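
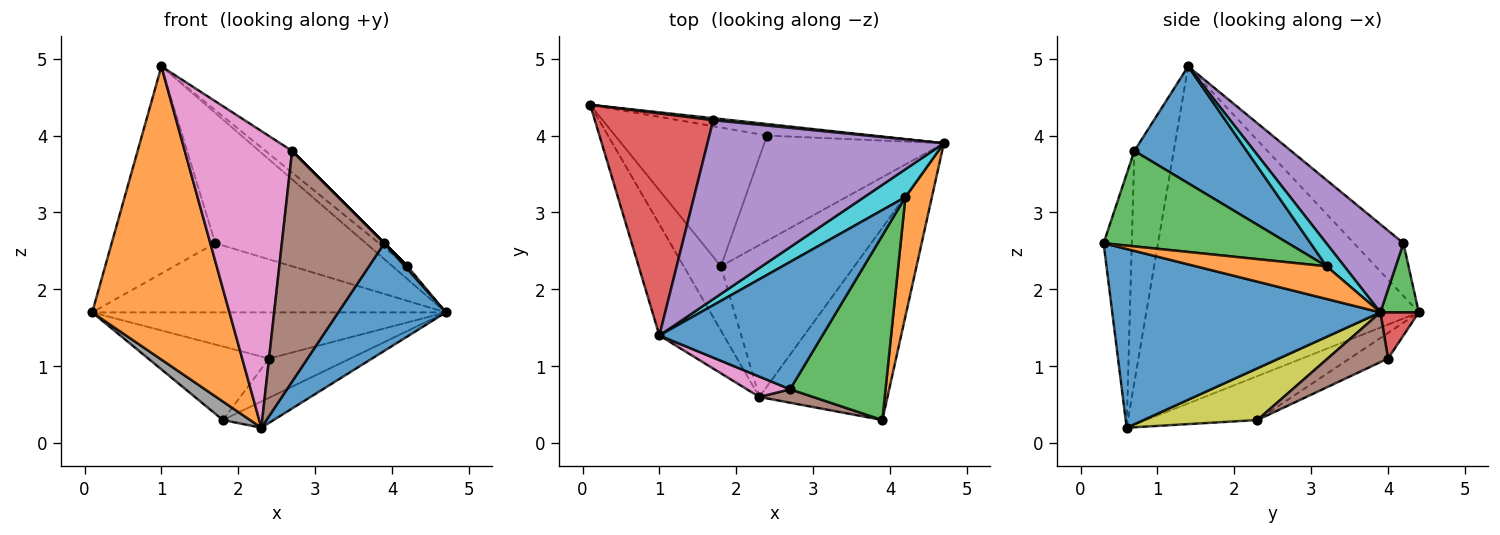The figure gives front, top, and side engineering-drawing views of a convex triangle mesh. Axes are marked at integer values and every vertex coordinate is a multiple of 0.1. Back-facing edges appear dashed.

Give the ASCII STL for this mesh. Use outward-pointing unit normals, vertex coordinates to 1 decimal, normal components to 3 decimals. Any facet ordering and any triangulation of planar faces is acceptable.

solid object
 facet normal 0.773 -0.310 -0.554
  outer loop
   vertex 2.3 0.6 0.2
   vertex 4.7 3.9 1.7
   vertex 3.9 0.3 2.6
  endloop
 endfacet
 facet normal -0.880 -0.443 -0.168
  outer loop
   vertex 2.3 0.6 0.2
   vertex 1.0 1.4 4.9
   vertex 0.1 4.4 1.7
  endloop
 endfacet
 facet normal 0.108 0.994 0.029
  outer loop
   vertex 1.7 4.2 2.6
   vertex 4.7 3.9 1.7
   vertex 0.1 4.4 1.7
  endloop
 endfacet
 facet normal -0.310 0.649 0.695
  outer loop
   vertex 1.7 4.2 2.6
   vertex 0.1 4.4 1.7
   vertex 1.0 1.4 4.9
  endloop
 endfacet
 facet normal 0.289 0.564 0.774
  outer loop
   vertex 1.7 4.2 2.6
   vertex 1.0 1.4 4.9
   vertex 4.7 3.9 1.7
  endloop
 endfacet
 facet normal -0.265 -0.963 0.056
  outer loop
   vertex 2.7 0.7 3.8
   vertex 2.3 0.6 0.2
   vertex 3.9 0.3 2.6
  endloop
 endfacet
 facet normal -0.344 -0.937 0.064
  outer loop
   vertex 2.7 0.7 3.8
   vertex 1.0 1.4 4.9
   vertex 2.3 0.6 0.2
  endloop
 endfacet
 facet normal -0.750 -0.183 -0.636
  outer loop
   vertex 1.8 2.3 0.3
   vertex 2.3 0.6 0.2
   vertex 0.1 4.4 1.7
  endloop
 endfacet
 facet normal 0.357 0.159 -0.921
  outer loop
   vertex 1.8 2.3 0.3
   vertex 4.7 3.9 1.7
   vertex 2.3 0.6 0.2
  endloop
 endfacet
 facet normal 0.448 0.375 0.811
  outer loop
   vertex 4.2 3.2 2.3
   vertex 4.7 3.9 1.7
   vertex 1.0 1.4 4.9
  endloop
 endfacet
 facet normal 0.577 0.137 0.805
  outer loop
   vertex 4.2 3.2 2.3
   vertex 1.0 1.4 4.9
   vertex 2.7 0.7 3.8
  endloop
 endfacet
 facet normal 0.777 -0.015 0.630
  outer loop
   vertex 4.2 3.2 2.3
   vertex 3.9 0.3 2.6
   vertex 4.7 3.9 1.7
  endloop
 endfacet
 facet normal 0.707 0.000 0.707
  outer loop
   vertex 4.2 3.2 2.3
   vertex 2.7 0.7 3.8
   vertex 3.9 0.3 2.6
  endloop
 endfacet
 facet normal 0.105 0.965 -0.241
  outer loop
   vertex 2.4 4.0 1.1
   vertex 0.1 4.4 1.7
   vertex 4.7 3.9 1.7
  endloop
 endfacet
 facet normal -0.147 0.463 -0.874
  outer loop
   vertex 2.4 4.0 1.1
   vertex 1.8 2.3 0.3
   vertex 0.1 4.4 1.7
  endloop
 endfacet
 facet normal 0.251 0.338 -0.907
  outer loop
   vertex 2.4 4.0 1.1
   vertex 4.7 3.9 1.7
   vertex 1.8 2.3 0.3
  endloop
 endfacet
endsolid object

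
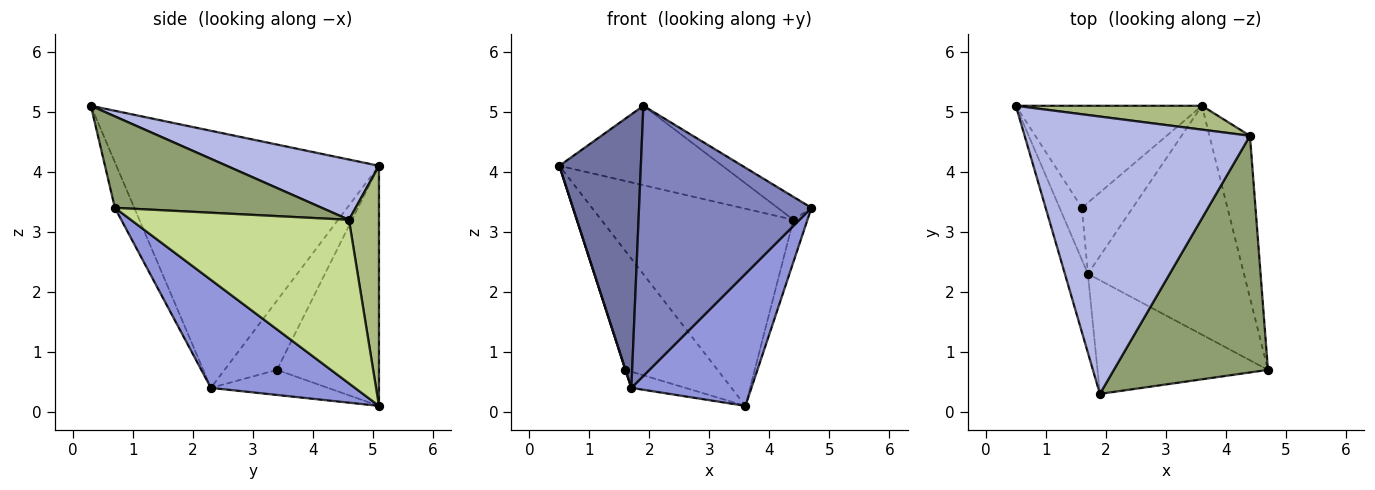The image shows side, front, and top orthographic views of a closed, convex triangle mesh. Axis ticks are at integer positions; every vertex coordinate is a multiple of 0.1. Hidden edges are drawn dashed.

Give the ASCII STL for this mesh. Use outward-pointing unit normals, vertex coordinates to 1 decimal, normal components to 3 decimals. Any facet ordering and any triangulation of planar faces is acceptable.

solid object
 facet normal -0.952 -0.295 -0.085
  outer loop
   vertex 1.7 2.3 0.4
   vertex 1.9 0.3 5.1
   vertex 0.5 5.1 4.1
  endloop
 endfacet
 facet normal -0.103 -0.917 -0.386
  outer loop
   vertex 1.7 2.3 0.4
   vertex 4.7 0.7 3.4
   vertex 1.9 0.3 5.1
  endloop
 endfacet
 facet normal 0.514 -0.429 -0.743
  outer loop
   vertex 1.7 2.3 0.4
   vertex 3.6 5.1 0.1
   vertex 4.7 0.7 3.4
  endloop
 endfacet
 facet normal 0.249 0.267 0.931
  outer loop
   vertex 4.4 4.6 3.2
   vertex 0.5 5.1 4.1
   vertex 1.9 0.3 5.1
  endloop
 endfacet
 facet normal 0.508 0.083 0.857
  outer loop
   vertex 4.4 4.6 3.2
   vertex 1.9 0.3 5.1
   vertex 4.7 0.7 3.4
  endloop
 endfacet
 facet normal 0.153 0.981 0.119
  outer loop
   vertex 4.4 4.6 3.2
   vertex 3.6 5.1 0.1
   vertex 0.5 5.1 4.1
  endloop
 endfacet
 facet normal 0.969 0.062 -0.240
  outer loop
   vertex 4.4 4.6 3.2
   vertex 4.7 0.7 3.4
   vertex 3.6 5.1 0.1
  endloop
 endfacet
 facet normal -0.643 0.581 -0.499
  outer loop
   vertex 1.6 3.4 0.7
   vertex 0.5 5.1 4.1
   vertex 3.6 5.1 0.1
  endloop
 endfacet
 facet normal -0.952 -0.003 -0.306
  outer loop
   vertex 1.6 3.4 0.7
   vertex 1.7 2.3 0.4
   vertex 0.5 5.1 4.1
  endloop
 endfacet
 facet normal -0.434 0.200 -0.879
  outer loop
   vertex 1.6 3.4 0.7
   vertex 3.6 5.1 0.1
   vertex 1.7 2.3 0.4
  endloop
 endfacet
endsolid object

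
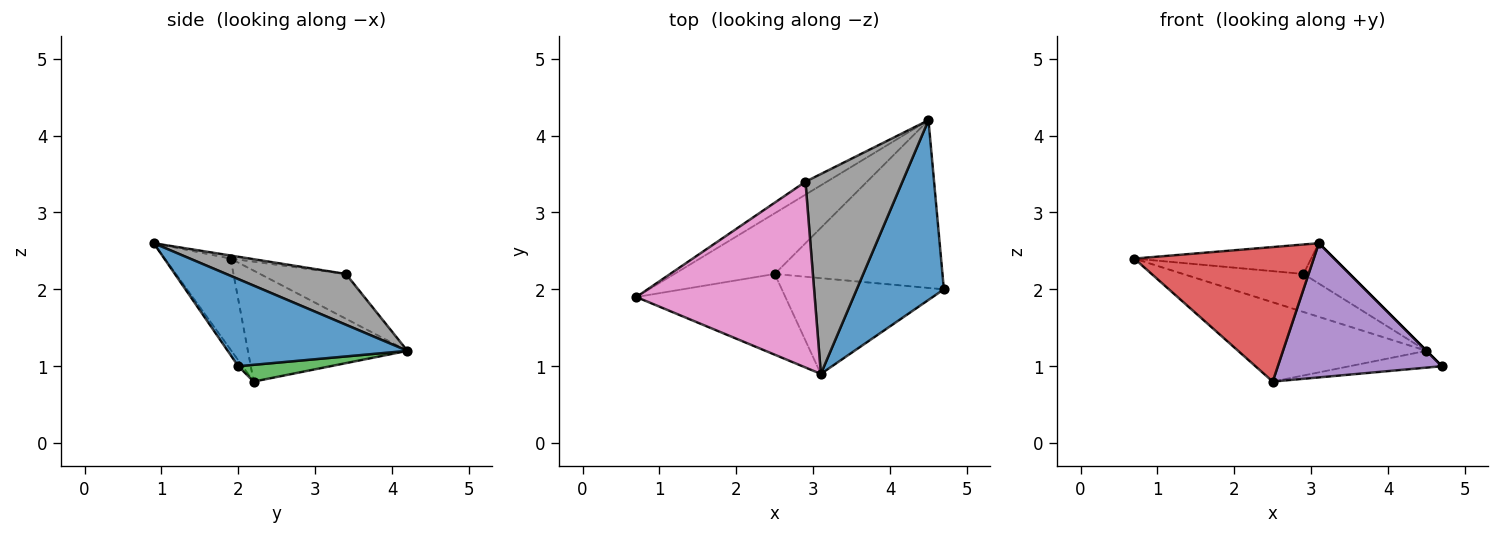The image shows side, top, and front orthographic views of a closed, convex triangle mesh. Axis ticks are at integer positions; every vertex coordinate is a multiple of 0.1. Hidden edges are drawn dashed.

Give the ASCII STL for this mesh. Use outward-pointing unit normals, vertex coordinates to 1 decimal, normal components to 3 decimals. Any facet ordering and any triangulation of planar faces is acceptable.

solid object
 facet normal 0.707 0.000 0.707
  outer loop
   vertex 3.1 0.9 2.6
   vertex 4.7 2.0 1.0
   vertex 4.5 4.2 1.2
  endloop
 endfacet
 facet normal -0.558 0.659 -0.504
  outer loop
   vertex 2.5 2.2 0.8
   vertex 0.7 1.9 2.4
   vertex 4.5 4.2 1.2
  endloop
 endfacet
 facet normal 0.099 0.099 -0.990
  outer loop
   vertex 2.5 2.2 0.8
   vertex 4.5 4.2 1.2
   vertex 4.7 2.0 1.0
  endloop
 endfacet
 facet normal -0.300 -0.818 -0.491
  outer loop
   vertex 2.5 2.2 0.8
   vertex 3.1 0.9 2.6
   vertex 0.7 1.9 2.4
  endloop
 endfacet
 facet normal -0.021 -0.814 -0.581
  outer loop
   vertex 2.5 2.2 0.8
   vertex 4.7 2.0 1.0
   vertex 3.1 0.9 2.6
  endloop
 endfacet
 facet normal -0.559 0.785 -0.267
  outer loop
   vertex 2.9 3.4 2.2
   vertex 4.5 4.2 1.2
   vertex 0.7 1.9 2.4
  endloop
 endfacet
 facet normal -0.017 0.157 0.988
  outer loop
   vertex 2.9 3.4 2.2
   vertex 0.7 1.9 2.4
   vertex 3.1 0.9 2.6
  endloop
 endfacet
 facet normal 0.457 0.176 0.872
  outer loop
   vertex 2.9 3.4 2.2
   vertex 3.1 0.9 2.6
   vertex 4.5 4.2 1.2
  endloop
 endfacet
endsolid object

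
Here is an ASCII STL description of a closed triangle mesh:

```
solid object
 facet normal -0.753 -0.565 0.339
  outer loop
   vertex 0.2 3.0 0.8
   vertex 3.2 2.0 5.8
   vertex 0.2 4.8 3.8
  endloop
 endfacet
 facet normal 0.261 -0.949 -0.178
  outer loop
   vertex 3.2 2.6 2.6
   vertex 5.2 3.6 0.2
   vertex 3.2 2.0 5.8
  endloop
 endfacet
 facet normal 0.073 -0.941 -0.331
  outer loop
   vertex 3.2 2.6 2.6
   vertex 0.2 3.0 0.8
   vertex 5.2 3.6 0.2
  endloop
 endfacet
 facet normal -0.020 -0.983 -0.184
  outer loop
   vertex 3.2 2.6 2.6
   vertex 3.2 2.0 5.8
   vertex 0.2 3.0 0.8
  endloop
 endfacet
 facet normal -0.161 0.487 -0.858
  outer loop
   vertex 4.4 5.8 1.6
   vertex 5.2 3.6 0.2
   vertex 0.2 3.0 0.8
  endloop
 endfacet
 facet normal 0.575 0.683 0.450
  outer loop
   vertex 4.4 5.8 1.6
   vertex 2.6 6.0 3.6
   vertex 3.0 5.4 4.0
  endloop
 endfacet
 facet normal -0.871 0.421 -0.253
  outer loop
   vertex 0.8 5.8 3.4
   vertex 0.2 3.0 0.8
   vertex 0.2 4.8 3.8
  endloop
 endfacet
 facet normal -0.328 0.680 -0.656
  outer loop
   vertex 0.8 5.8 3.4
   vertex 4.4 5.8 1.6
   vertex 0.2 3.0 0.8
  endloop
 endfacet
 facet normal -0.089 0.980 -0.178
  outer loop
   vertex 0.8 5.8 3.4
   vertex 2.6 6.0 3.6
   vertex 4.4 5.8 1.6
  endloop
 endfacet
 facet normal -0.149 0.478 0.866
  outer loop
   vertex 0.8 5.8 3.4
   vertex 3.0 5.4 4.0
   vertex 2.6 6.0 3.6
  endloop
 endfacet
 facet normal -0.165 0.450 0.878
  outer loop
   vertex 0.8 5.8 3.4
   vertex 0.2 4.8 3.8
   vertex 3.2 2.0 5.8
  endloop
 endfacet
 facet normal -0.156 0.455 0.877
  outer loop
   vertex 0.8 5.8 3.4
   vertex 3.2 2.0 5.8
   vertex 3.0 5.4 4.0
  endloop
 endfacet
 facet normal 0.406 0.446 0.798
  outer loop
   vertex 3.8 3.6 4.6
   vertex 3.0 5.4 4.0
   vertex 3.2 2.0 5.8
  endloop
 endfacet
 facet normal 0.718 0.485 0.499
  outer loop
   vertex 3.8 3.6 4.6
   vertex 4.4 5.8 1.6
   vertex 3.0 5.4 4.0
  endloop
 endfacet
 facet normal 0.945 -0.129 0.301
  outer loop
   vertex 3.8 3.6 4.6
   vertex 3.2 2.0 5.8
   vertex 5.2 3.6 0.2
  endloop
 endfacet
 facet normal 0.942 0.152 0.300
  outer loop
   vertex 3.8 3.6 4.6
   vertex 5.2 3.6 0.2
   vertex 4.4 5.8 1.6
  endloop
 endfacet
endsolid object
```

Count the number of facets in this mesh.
16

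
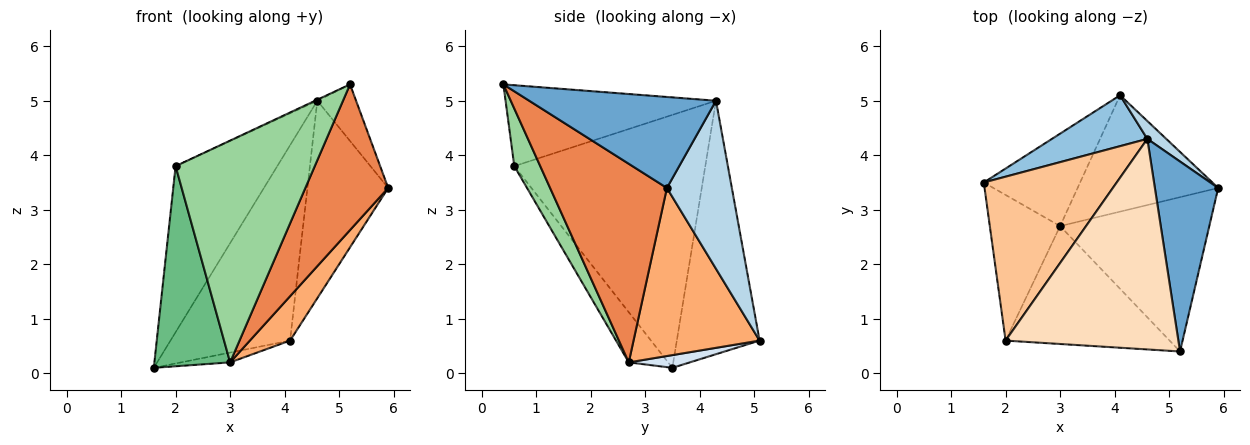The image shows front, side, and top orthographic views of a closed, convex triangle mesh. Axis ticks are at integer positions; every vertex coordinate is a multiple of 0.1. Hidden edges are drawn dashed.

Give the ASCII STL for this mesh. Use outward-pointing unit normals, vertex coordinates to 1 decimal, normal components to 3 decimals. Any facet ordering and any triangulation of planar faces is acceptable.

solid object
 facet normal 0.809 0.168 0.563
  outer loop
   vertex 4.6 4.3 5.0
   vertex 5.2 0.4 5.3
   vertex 5.9 3.4 3.4
  endloop
 endfacet
 facet normal -0.556 0.804 0.209
  outer loop
   vertex 4.6 4.3 5.0
   vertex 4.1 5.1 0.6
   vertex 1.6 3.5 0.1
  endloop
 endfacet
 facet normal 0.625 0.778 0.070
  outer loop
   vertex 4.6 4.3 5.0
   vertex 5.9 3.4 3.4
   vertex 4.1 5.1 0.6
  endloop
 endfacet
 facet normal 0.130 0.105 -0.986
  outer loop
   vertex 3.0 2.7 0.2
   vertex 1.6 3.5 0.1
   vertex 4.1 5.1 0.6
  endloop
 endfacet
 facet normal 0.696 -0.493 -0.522
  outer loop
   vertex 3.0 2.7 0.2
   vertex 5.9 3.4 3.4
   vertex 5.2 0.4 5.3
  endloop
 endfacet
 facet normal 0.745 -0.238 -0.623
  outer loop
   vertex 3.0 2.7 0.2
   vertex 4.1 5.1 0.6
   vertex 5.9 3.4 3.4
  endloop
 endfacet
 facet normal -0.801 0.426 0.421
  outer loop
   vertex 2.0 0.6 3.8
   vertex 4.6 4.3 5.0
   vertex 1.6 3.5 0.1
  endloop
 endfacet
 facet normal -0.424 0.004 0.906
  outer loop
   vertex 2.0 0.6 3.8
   vertex 5.2 0.4 5.3
   vertex 4.6 4.3 5.0
  endloop
 endfacet
 facet normal -0.387 -0.746 -0.542
  outer loop
   vertex 2.0 0.6 3.8
   vertex 1.6 3.5 0.1
   vertex 3.0 2.7 0.2
  endloop
 endfacet
 facet normal 0.163 -0.871 -0.463
  outer loop
   vertex 2.0 0.6 3.8
   vertex 3.0 2.7 0.2
   vertex 5.2 0.4 5.3
  endloop
 endfacet
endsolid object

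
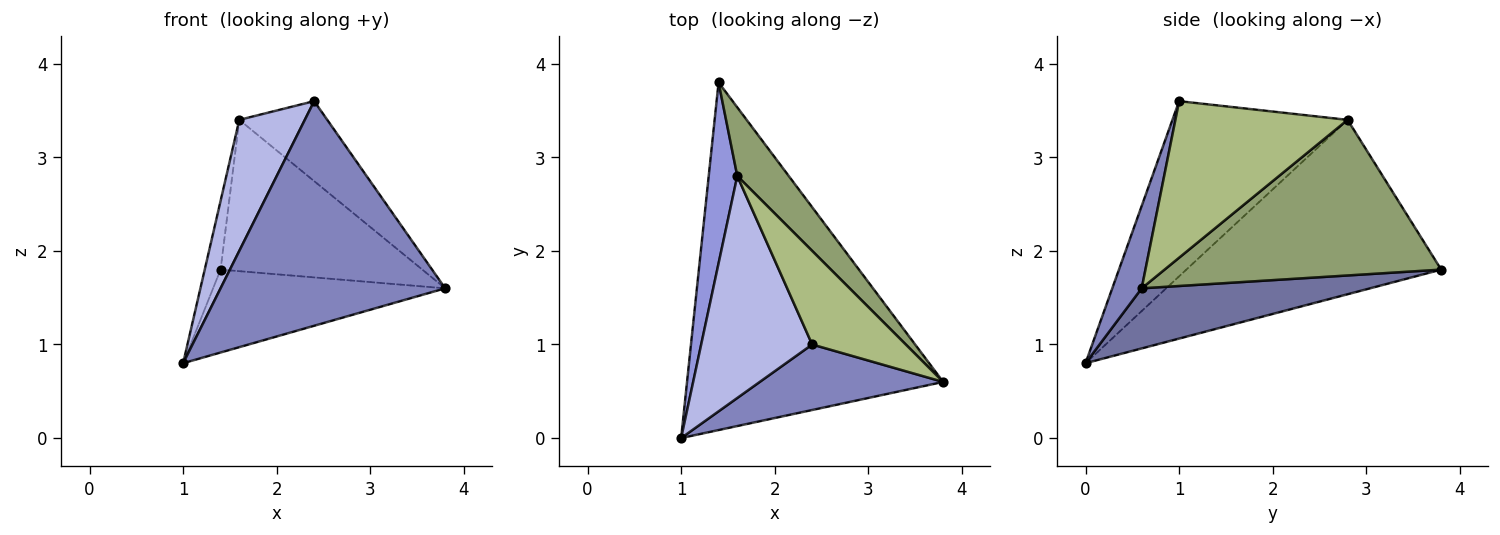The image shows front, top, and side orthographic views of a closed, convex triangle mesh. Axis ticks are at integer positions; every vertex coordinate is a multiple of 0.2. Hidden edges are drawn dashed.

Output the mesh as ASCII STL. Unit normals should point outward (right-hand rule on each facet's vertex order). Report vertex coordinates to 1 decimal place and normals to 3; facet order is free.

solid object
 facet normal 0.222 0.226 -0.948
  outer loop
   vertex 1.4 3.8 1.8
   vertex 3.8 0.6 1.6
   vertex 1.0 0.0 0.8
  endloop
 endfacet
 facet normal 0.125 -0.953 0.278
  outer loop
   vertex 2.4 1.0 3.6
   vertex 1.0 0.0 0.8
   vertex 3.8 0.6 1.6
  endloop
 endfacet
 facet normal -0.985 0.061 0.161
  outer loop
   vertex 1.6 2.8 3.4
   vertex 1.4 3.8 1.8
   vertex 1.0 0.0 0.8
  endloop
 endfacet
 facet normal -0.805 -0.301 0.510
  outer loop
   vertex 1.6 2.8 3.4
   vertex 1.0 0.0 0.8
   vertex 2.4 1.0 3.6
  endloop
 endfacet
 facet normal 0.781 0.569 0.258
  outer loop
   vertex 1.6 2.8 3.4
   vertex 3.8 0.6 1.6
   vertex 1.4 3.8 1.8
  endloop
 endfacet
 facet normal 0.786 0.402 0.470
  outer loop
   vertex 1.6 2.8 3.4
   vertex 2.4 1.0 3.6
   vertex 3.8 0.6 1.6
  endloop
 endfacet
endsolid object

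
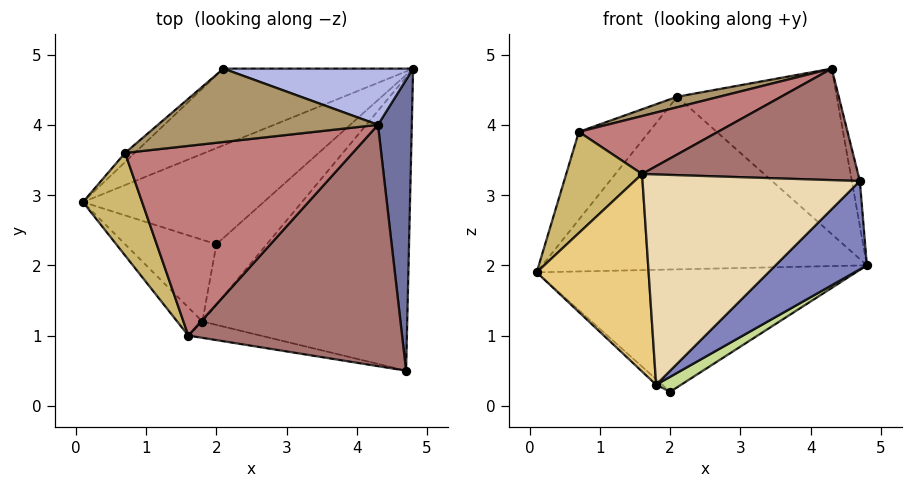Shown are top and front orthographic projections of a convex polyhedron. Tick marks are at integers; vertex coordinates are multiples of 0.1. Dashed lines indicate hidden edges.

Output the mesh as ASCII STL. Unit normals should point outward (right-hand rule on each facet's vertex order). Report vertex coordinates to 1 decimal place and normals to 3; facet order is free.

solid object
 facet normal 0.983 0.028 0.184
  outer loop
   vertex 4.3 4.0 4.8
   vertex 4.7 0.5 3.2
   vertex 4.8 4.8 2.0
  endloop
 endfacet
 facet normal 0.664 -0.215 -0.716
  outer loop
   vertex 1.8 1.2 0.3
   vertex 4.8 4.8 2.0
   vertex 4.7 0.5 3.2
  endloop
 endfacet
 facet normal -0.339 0.860 -0.382
  outer loop
   vertex 2.1 4.8 4.4
   vertex 4.8 4.8 2.0
   vertex 0.1 2.9 1.9
  endloop
 endfacet
 facet normal 0.275 0.910 0.309
  outer loop
   vertex 2.1 4.8 4.4
   vertex 4.3 4.0 4.8
   vertex 4.8 4.8 2.0
  endloop
 endfacet
 facet normal -0.291 0.752 -0.591
  outer loop
   vertex 2.0 2.3 0.2
   vertex 0.1 2.9 1.9
   vertex 4.8 4.8 2.0
  endloop
 endfacet
 facet normal -0.657 0.051 -0.752
  outer loop
   vertex 2.0 2.3 0.2
   vertex 1.8 1.2 0.3
   vertex 0.1 2.9 1.9
  endloop
 endfacet
 facet normal 0.643 -0.184 -0.744
  outer loop
   vertex 2.0 2.3 0.2
   vertex 4.8 4.8 2.0
   vertex 1.8 1.2 0.3
  endloop
 endfacet
 facet normal -0.632 0.771 -0.080
  outer loop
   vertex 0.7 3.6 3.9
   vertex 2.1 4.8 4.4
   vertex 0.1 2.9 1.9
  endloop
 endfacet
 facet normal -0.226 -0.138 0.964
  outer loop
   vertex 0.7 3.6 3.9
   vertex 4.3 4.0 4.8
   vertex 2.1 4.8 4.4
  endloop
 endfacet
 facet normal -0.841 -0.380 0.385
  outer loop
   vertex 1.6 1.0 3.3
   vertex 0.7 3.6 3.9
   vertex 0.1 2.9 1.9
  endloop
 endfacet
 facet normal -0.747 -0.659 -0.094
  outer loop
   vertex 1.6 1.0 3.3
   vertex 0.1 2.9 1.9
   vertex 1.8 1.2 0.3
  endloop
 endfacet
 facet normal -0.161 -0.984 -0.076
  outer loop
   vertex 1.6 1.0 3.3
   vertex 1.8 1.2 0.3
   vertex 4.7 0.5 3.2
  endloop
 endfacet
 facet normal -0.038 -0.419 0.907
  outer loop
   vertex 1.6 1.0 3.3
   vertex 4.7 0.5 3.2
   vertex 4.3 4.0 4.8
  endloop
 endfacet
 facet normal -0.202 -0.286 0.937
  outer loop
   vertex 1.6 1.0 3.3
   vertex 4.3 4.0 4.8
   vertex 0.7 3.6 3.9
  endloop
 endfacet
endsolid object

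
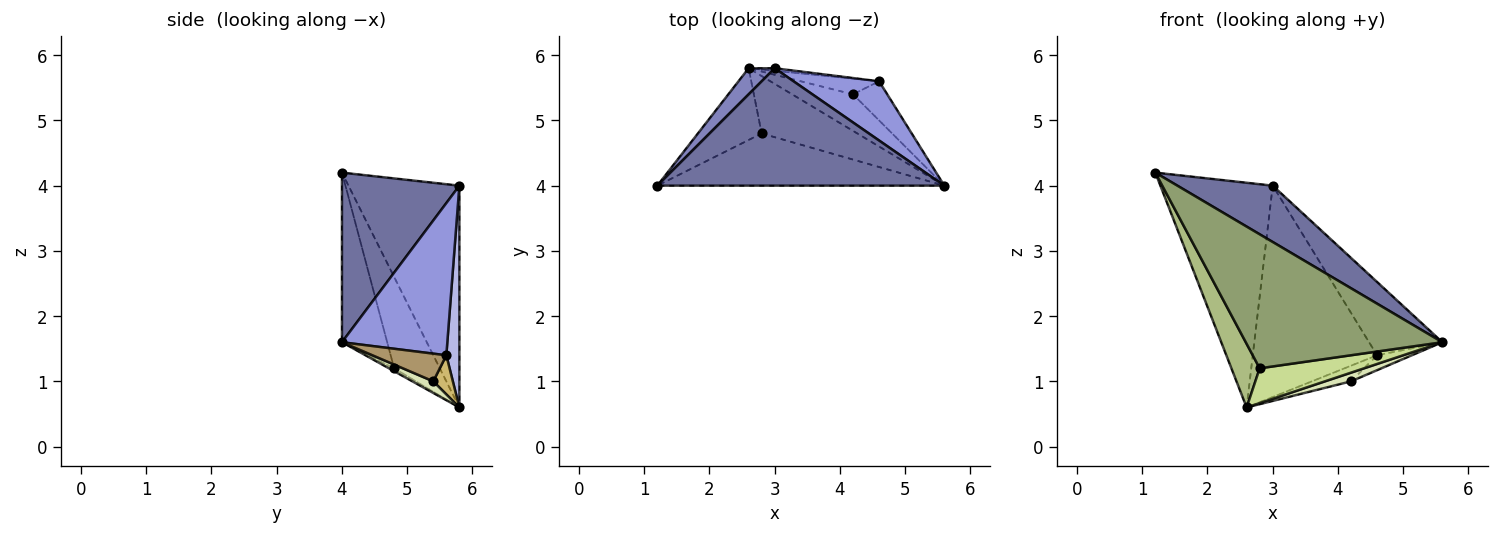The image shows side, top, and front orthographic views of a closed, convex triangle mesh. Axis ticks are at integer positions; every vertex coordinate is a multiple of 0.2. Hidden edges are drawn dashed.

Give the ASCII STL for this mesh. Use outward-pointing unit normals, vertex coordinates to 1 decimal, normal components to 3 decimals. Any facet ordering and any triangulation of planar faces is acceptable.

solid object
 facet normal 0.470 -0.382 0.796
  outer loop
   vertex 3.0 5.8 4.0
   vertex 1.2 4.0 4.2
   vertex 5.6 4.0 1.6
  endloop
 endfacet
 facet normal -0.700 0.709 0.082
  outer loop
   vertex 3.0 5.8 4.0
   vertex 2.6 5.8 0.6
   vertex 1.2 4.0 4.2
  endloop
 endfacet
 facet normal 0.746 0.518 0.419
  outer loop
   vertex 4.6 5.6 1.4
   vertex 3.0 5.8 4.0
   vertex 5.6 4.0 1.6
  endloop
 endfacet
 facet normal 0.104 0.994 -0.012
  outer loop
   vertex 4.6 5.6 1.4
   vertex 2.6 5.8 0.6
   vertex 3.0 5.8 4.0
  endloop
 endfacet
 facet normal -0.210 -0.911 -0.355
  outer loop
   vertex 2.8 4.8 1.2
   vertex 5.6 4.0 1.6
   vertex 1.2 4.0 4.2
  endloop
 endfacet
 facet normal -0.731 -0.453 -0.511
  outer loop
   vertex 2.8 4.8 1.2
   vertex 1.2 4.0 4.2
   vertex 2.6 5.8 0.6
  endloop
 endfacet
 facet normal -0.026 -0.518 -0.855
  outer loop
   vertex 2.8 4.8 1.2
   vertex 2.6 5.8 0.6
   vertex 5.6 4.0 1.6
  endloop
 endfacet
 facet normal 0.182 -0.228 -0.957
  outer loop
   vertex 4.2 5.4 1.0
   vertex 5.6 4.0 1.6
   vertex 2.6 5.8 0.6
  endloop
 endfacet
 facet normal 0.603 0.284 -0.745
  outer loop
   vertex 4.2 5.4 1.0
   vertex 4.6 5.6 1.4
   vertex 5.6 4.0 1.6
  endloop
 endfacet
 facet normal 0.333 0.667 -0.667
  outer loop
   vertex 4.2 5.4 1.0
   vertex 2.6 5.8 0.6
   vertex 4.6 5.6 1.4
  endloop
 endfacet
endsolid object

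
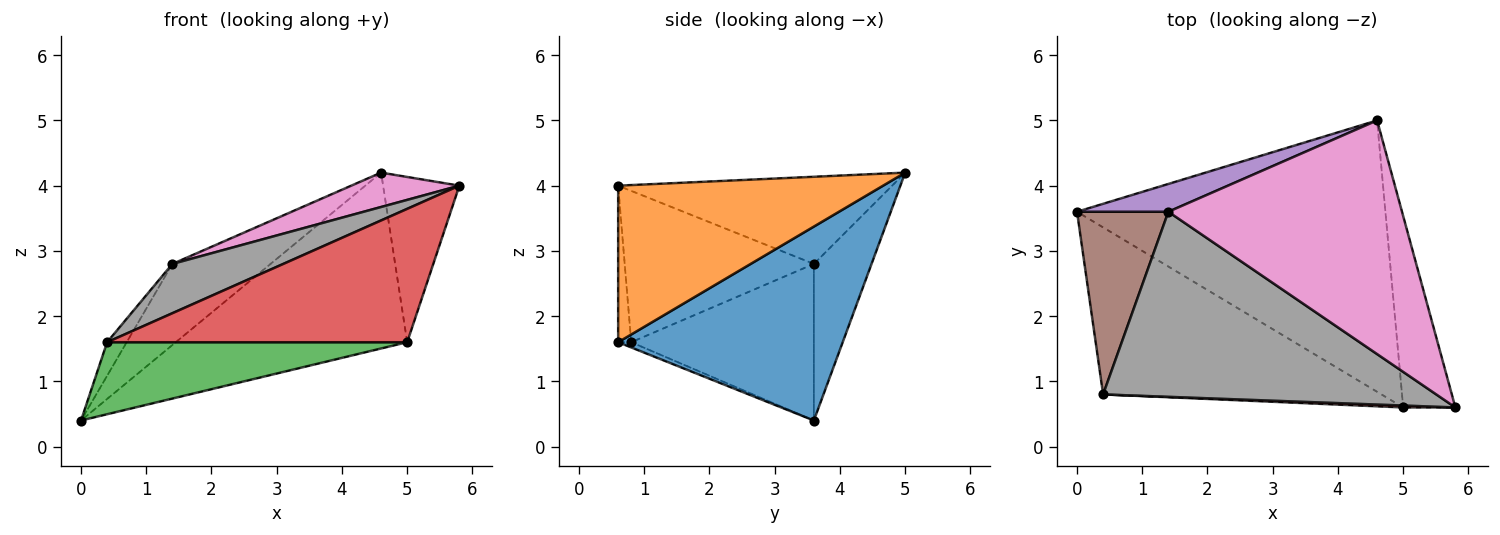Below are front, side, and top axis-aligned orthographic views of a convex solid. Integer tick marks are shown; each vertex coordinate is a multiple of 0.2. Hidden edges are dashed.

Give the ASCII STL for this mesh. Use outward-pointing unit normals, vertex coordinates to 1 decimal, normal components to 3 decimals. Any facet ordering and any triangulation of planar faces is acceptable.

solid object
 facet normal 0.467 0.481 -0.742
  outer loop
   vertex 5.0 0.6 1.6
   vertex 0.0 3.6 0.4
   vertex 4.6 5.0 4.2
  endloop
 endfacet
 facet normal 0.915 0.263 -0.305
  outer loop
   vertex 5.0 0.6 1.6
   vertex 4.6 5.0 4.2
   vertex 5.8 0.6 4.0
  endloop
 endfacet
 facet normal -0.017 -0.396 -0.918
  outer loop
   vertex 5.0 0.6 1.6
   vertex 0.4 0.8 1.6
   vertex 0.0 3.6 0.4
  endloop
 endfacet
 facet normal -0.043 -0.999 0.014
  outer loop
   vertex 5.0 0.6 1.6
   vertex 5.8 0.6 4.0
   vertex 0.4 0.8 1.6
  endloop
 endfacet
 facet normal -0.486 0.827 0.283
  outer loop
   vertex 1.4 3.6 2.8
   vertex 4.6 5.0 4.2
   vertex 0.0 3.6 0.4
  endloop
 endfacet
 facet normal -0.860 0.092 0.502
  outer loop
   vertex 1.4 3.6 2.8
   vertex 0.0 3.6 0.4
   vertex 0.4 0.8 1.6
  endloop
 endfacet
 facet normal -0.346 -0.137 0.928
  outer loop
   vertex 1.4 3.6 2.8
   vertex 5.8 0.6 4.0
   vertex 4.6 5.0 4.2
  endloop
 endfacet
 facet normal -0.402 -0.236 0.885
  outer loop
   vertex 1.4 3.6 2.8
   vertex 0.4 0.8 1.6
   vertex 5.8 0.6 4.0
  endloop
 endfacet
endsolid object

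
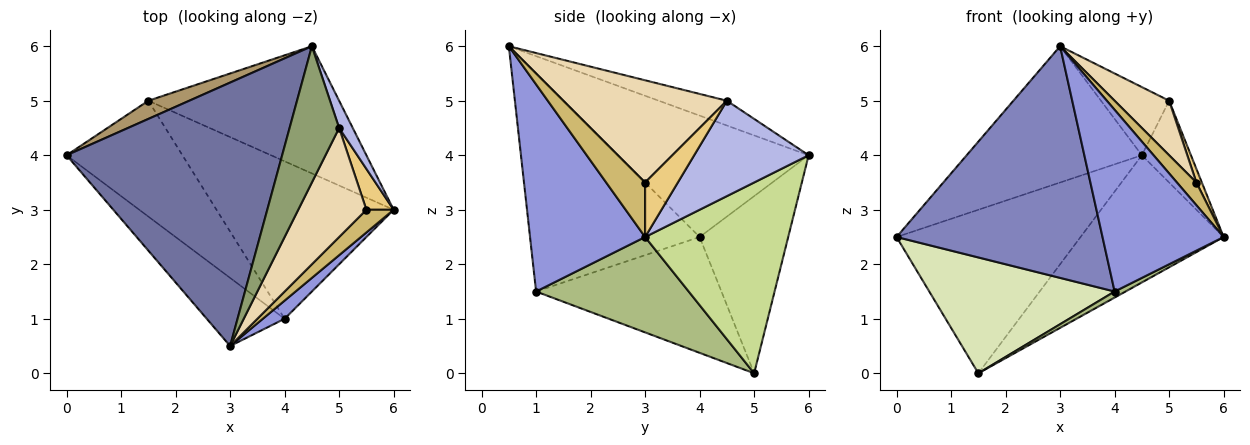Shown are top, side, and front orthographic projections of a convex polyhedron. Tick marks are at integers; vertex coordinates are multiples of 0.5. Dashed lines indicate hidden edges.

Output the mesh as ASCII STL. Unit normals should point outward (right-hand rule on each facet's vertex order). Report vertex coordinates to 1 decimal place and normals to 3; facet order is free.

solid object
 facet normal -0.447 0.411 0.794
  outer loop
   vertex 4.5 6.0 4.0
   vertex 0.0 4.0 2.5
   vertex 3.0 0.5 6.0
  endloop
 endfacet
 facet normal -0.620 -0.753 -0.221
  outer loop
   vertex 4.0 1.0 1.5
   vertex 3.0 0.5 6.0
   vertex 0.0 4.0 2.5
  endloop
 endfacet
 facet normal 0.687 -0.723 0.072
  outer loop
   vertex 4.0 1.0 1.5
   vertex 6.0 3.0 2.5
   vertex 3.0 0.5 6.0
  endloop
 endfacet
 facet normal 0.911 0.391 0.130
  outer loop
   vertex 5.0 4.5 5.0
   vertex 6.0 3.0 2.5
   vertex 4.5 6.0 4.0
  endloop
 endfacet
 facet normal -0.408 0.408 0.816
  outer loop
   vertex 5.0 4.5 5.0
   vertex 4.5 6.0 4.0
   vertex 3.0 0.5 6.0
  endloop
 endfacet
 facet normal 0.474 -0.034 -0.880
  outer loop
   vertex 1.5 5.0 0.0
   vertex 6.0 3.0 2.5
   vertex 4.0 1.0 1.5
  endloop
 endfacet
 facet normal 0.577 0.577 -0.577
  outer loop
   vertex 1.5 5.0 0.0
   vertex 4.5 6.0 4.0
   vertex 6.0 3.0 2.5
  endloop
 endfacet
 facet normal -0.577 -0.577 -0.577
  outer loop
   vertex 1.5 5.0 0.0
   vertex 4.0 1.0 1.5
   vertex 0.0 4.0 2.5
  endloop
 endfacet
 facet normal -0.432 0.897 0.100
  outer loop
   vertex 1.5 5.0 0.0
   vertex 0.0 4.0 2.5
   vertex 4.5 6.0 4.0
  endloop
 endfacet
 facet normal 0.816 -0.408 0.408
  outer loop
   vertex 5.5 3.0 3.5
   vertex 3.0 0.5 6.0
   vertex 6.0 3.0 2.5
  endloop
 endfacet
 facet normal 0.885 -0.147 0.442
  outer loop
   vertex 5.5 3.0 3.5
   vertex 6.0 3.0 2.5
   vertex 5.0 4.5 5.0
  endloop
 endfacet
 facet normal 0.802 -0.267 0.535
  outer loop
   vertex 5.5 3.0 3.5
   vertex 5.0 4.5 5.0
   vertex 3.0 0.5 6.0
  endloop
 endfacet
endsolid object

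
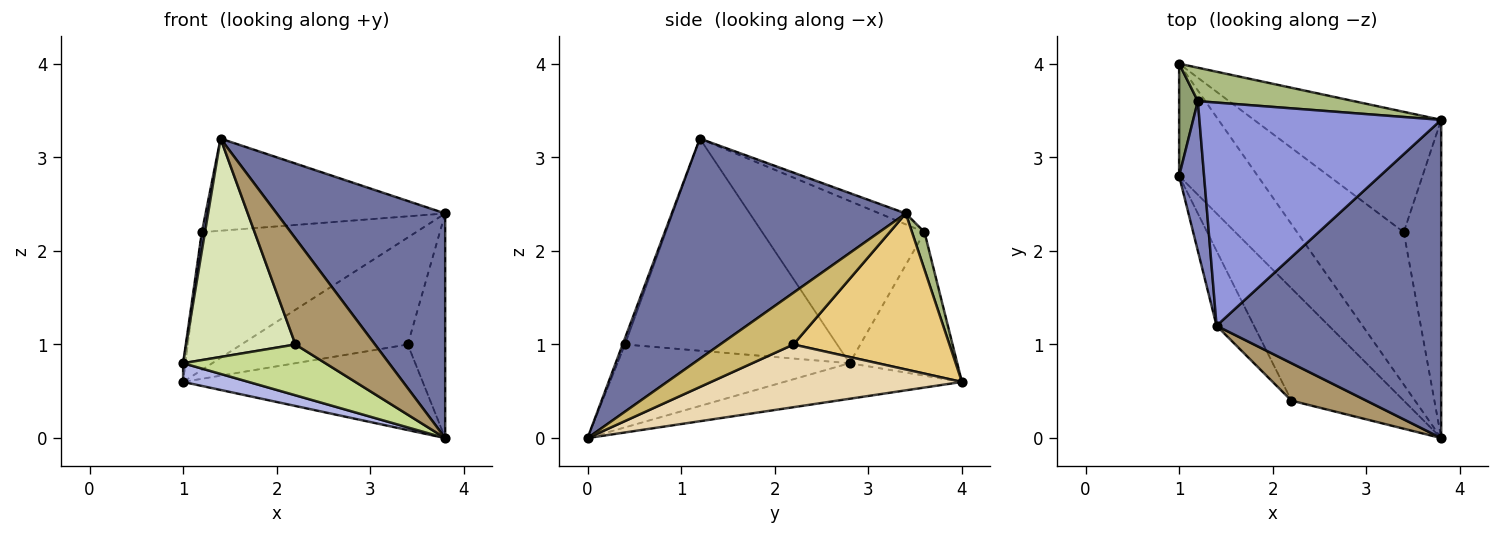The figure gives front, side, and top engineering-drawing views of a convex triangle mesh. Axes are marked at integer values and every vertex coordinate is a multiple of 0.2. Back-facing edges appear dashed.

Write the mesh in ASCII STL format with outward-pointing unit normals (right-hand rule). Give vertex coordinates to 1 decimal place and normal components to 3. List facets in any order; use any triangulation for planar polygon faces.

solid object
 facet normal 0.625 -0.450 0.638
  outer loop
   vertex 1.4 1.2 3.2
   vertex 3.8 0.0 0.0
   vertex 3.8 3.4 2.4
  endloop
 endfacet
 facet normal -0.988 -0.019 0.152
  outer loop
   vertex 1.2 3.6 2.2
   vertex 1.0 2.8 0.8
   vertex 1.4 1.2 3.2
  endloop
 endfacet
 facet normal -0.042 0.381 0.924
  outer loop
   vertex 1.2 3.6 2.2
   vertex 1.4 1.2 3.2
   vertex 3.8 3.4 2.4
  endloop
 endfacet
 facet normal -0.407 -0.150 -0.901
  outer loop
   vertex 1.0 4.0 0.6
   vertex 3.8 0.0 0.0
   vertex 1.0 2.8 0.8
  endloop
 endfacet
 facet normal -0.991 0.022 0.129
  outer loop
   vertex 1.0 4.0 0.6
   vertex 1.0 2.8 0.8
   vertex 1.2 3.6 2.2
  endloop
 endfacet
 facet normal 0.057 0.970 0.235
  outer loop
   vertex 1.0 4.0 0.6
   vertex 1.2 3.6 2.2
   vertex 3.8 3.4 2.4
  endloop
 endfacet
 facet normal -0.558 -0.342 -0.756
  outer loop
   vertex 2.2 0.4 1.0
   vertex 1.0 2.8 0.8
   vertex 3.8 0.0 0.0
  endloop
 endfacet
 facet normal -0.878 -0.452 -0.155
  outer loop
   vertex 2.2 0.4 1.0
   vertex 1.4 1.2 3.2
   vertex 1.0 2.8 0.8
  endloop
 endfacet
 facet normal -0.028 -0.943 0.333
  outer loop
   vertex 2.2 0.4 1.0
   vertex 3.8 0.0 0.0
   vertex 1.4 1.2 3.2
  endloop
 endfacet
 facet normal 0.749 0.382 -0.542
  outer loop
   vertex 3.4 2.2 1.0
   vertex 3.8 3.4 2.4
   vertex 3.8 0.0 0.0
  endloop
 endfacet
 facet normal 0.529 0.564 -0.634
  outer loop
   vertex 3.4 2.2 1.0
   vertex 1.0 4.0 0.6
   vertex 3.8 3.4 2.4
  endloop
 endfacet
 facet normal 0.456 0.436 -0.776
  outer loop
   vertex 3.4 2.2 1.0
   vertex 3.8 0.0 0.0
   vertex 1.0 4.0 0.6
  endloop
 endfacet
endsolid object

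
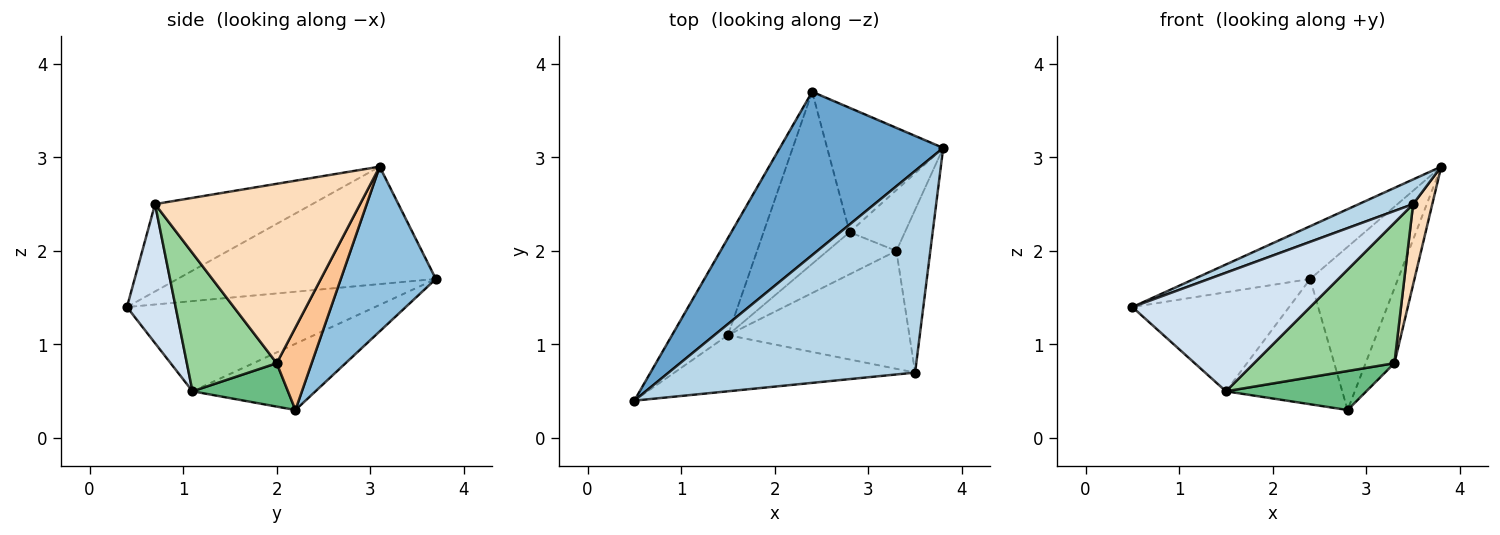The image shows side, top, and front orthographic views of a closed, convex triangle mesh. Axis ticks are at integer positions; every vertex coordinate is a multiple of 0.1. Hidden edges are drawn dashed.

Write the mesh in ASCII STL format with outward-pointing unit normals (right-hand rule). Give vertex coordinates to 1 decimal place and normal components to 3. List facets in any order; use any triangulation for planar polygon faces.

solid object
 facet normal -0.565 0.254 0.785
  outer loop
   vertex 2.4 3.7 1.7
   vertex 0.5 0.4 1.4
   vertex 3.8 3.1 2.9
  endloop
 endfacet
 facet normal 0.652 0.603 -0.460
  outer loop
   vertex 2.8 2.2 0.3
   vertex 2.4 3.7 1.7
   vertex 3.8 3.1 2.9
  endloop
 endfacet
 facet normal -0.332 -0.115 0.936
  outer loop
   vertex 3.5 0.7 2.5
   vertex 3.8 3.1 2.9
   vertex 0.5 0.4 1.4
  endloop
 endfacet
 facet normal 0.240 -0.877 -0.416
  outer loop
   vertex 1.5 1.1 0.5
   vertex 3.5 0.7 2.5
   vertex 0.5 0.4 1.4
  endloop
 endfacet
 facet normal -0.749 0.473 -0.464
  outer loop
   vertex 1.5 1.1 0.5
   vertex 0.5 0.4 1.4
   vertex 2.4 3.7 1.7
  endloop
 endfacet
 facet normal -0.528 0.500 -0.686
  outer loop
   vertex 1.5 1.1 0.5
   vertex 2.4 3.7 1.7
   vertex 2.8 2.2 0.3
  endloop
 endfacet
 facet normal 0.685 0.565 -0.459
  outer loop
   vertex 3.3 2.0 0.8
   vertex 2.8 2.2 0.3
   vertex 3.8 3.1 2.9
  endloop
 endfacet
 facet normal 0.978 -0.091 -0.185
  outer loop
   vertex 3.3 2.0 0.8
   vertex 3.8 3.1 2.9
   vertex 3.5 0.7 2.5
  endloop
 endfacet
 facet normal 0.419 -0.617 -0.666
  outer loop
   vertex 3.3 2.0 0.8
   vertex 1.5 1.1 0.5
   vertex 2.8 2.2 0.3
  endloop
 endfacet
 facet normal 0.440 -0.688 -0.578
  outer loop
   vertex 3.3 2.0 0.8
   vertex 3.5 0.7 2.5
   vertex 1.5 1.1 0.5
  endloop
 endfacet
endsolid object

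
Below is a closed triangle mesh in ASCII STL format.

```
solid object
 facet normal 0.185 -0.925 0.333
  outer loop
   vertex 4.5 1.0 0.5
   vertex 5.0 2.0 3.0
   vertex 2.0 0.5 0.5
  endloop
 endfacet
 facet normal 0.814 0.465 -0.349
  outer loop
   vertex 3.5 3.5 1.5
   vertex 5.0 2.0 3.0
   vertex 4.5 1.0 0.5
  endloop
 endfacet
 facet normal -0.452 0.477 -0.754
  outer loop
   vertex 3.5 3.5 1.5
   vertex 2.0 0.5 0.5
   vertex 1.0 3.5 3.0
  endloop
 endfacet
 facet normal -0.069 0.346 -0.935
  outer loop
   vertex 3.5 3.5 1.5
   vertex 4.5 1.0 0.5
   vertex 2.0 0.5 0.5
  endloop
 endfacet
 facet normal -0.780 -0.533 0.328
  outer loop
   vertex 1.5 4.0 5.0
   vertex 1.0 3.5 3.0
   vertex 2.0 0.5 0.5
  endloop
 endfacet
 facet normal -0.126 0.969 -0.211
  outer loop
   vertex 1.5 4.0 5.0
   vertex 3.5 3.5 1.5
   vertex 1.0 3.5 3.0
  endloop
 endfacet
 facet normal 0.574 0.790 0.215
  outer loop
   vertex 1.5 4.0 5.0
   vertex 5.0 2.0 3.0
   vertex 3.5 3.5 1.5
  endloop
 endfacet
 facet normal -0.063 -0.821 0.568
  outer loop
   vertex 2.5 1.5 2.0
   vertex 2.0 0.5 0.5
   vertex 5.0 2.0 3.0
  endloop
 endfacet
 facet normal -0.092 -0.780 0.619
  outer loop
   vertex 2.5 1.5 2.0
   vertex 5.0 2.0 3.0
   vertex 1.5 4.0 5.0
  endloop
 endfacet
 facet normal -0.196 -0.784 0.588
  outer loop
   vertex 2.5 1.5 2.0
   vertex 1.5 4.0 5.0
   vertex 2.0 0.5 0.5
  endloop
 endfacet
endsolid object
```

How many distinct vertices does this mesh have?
7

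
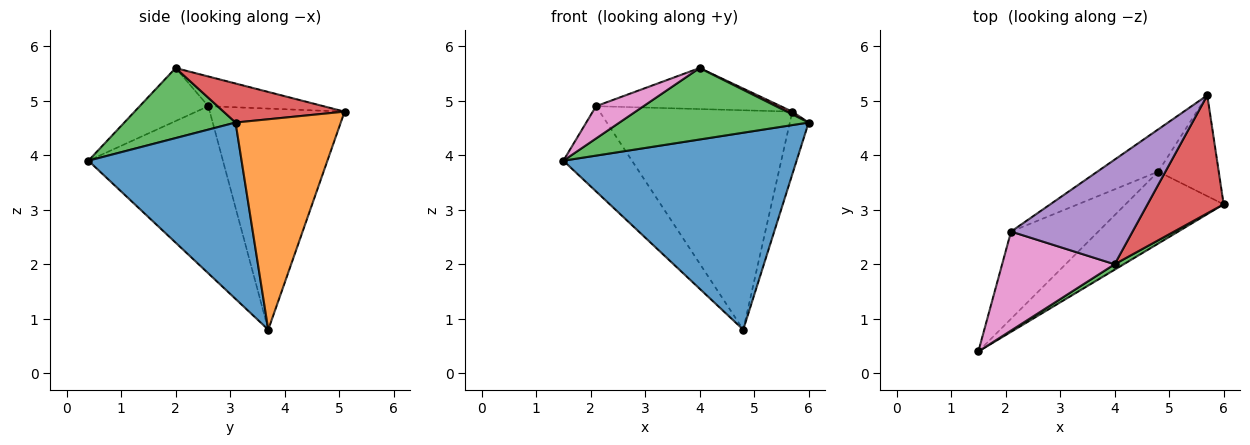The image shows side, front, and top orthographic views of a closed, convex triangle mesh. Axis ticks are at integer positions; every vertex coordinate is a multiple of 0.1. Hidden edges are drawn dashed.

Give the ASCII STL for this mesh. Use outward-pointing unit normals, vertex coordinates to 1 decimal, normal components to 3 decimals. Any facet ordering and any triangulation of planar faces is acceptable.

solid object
 facet normal 0.525 -0.799 -0.292
  outer loop
   vertex 4.8 3.7 0.8
   vertex 6.0 3.1 4.6
   vertex 1.5 0.4 3.9
  endloop
 endfacet
 facet normal 0.947 0.169 -0.272
  outer loop
   vertex 4.8 3.7 0.8
   vertex 5.7 5.1 4.8
   vertex 6.0 3.1 4.6
  endloop
 endfacet
 facet normal 0.506 -0.860 0.066
  outer loop
   vertex 4.0 2.0 5.6
   vertex 1.5 0.4 3.9
   vertex 6.0 3.1 4.6
  endloop
 endfacet
 facet normal 0.456 -0.021 0.890
  outer loop
   vertex 4.0 2.0 5.6
   vertex 6.0 3.1 4.6
   vertex 5.7 5.1 4.8
  endloop
 endfacet
 facet normal -0.222 0.356 0.908
  outer loop
   vertex 2.1 2.6 4.9
   vertex 4.0 2.0 5.6
   vertex 5.7 5.1 4.8
  endloop
 endfacet
 facet normal -0.566 0.809 -0.156
  outer loop
   vertex 2.1 2.6 4.9
   vertex 5.7 5.1 4.8
   vertex 4.8 3.7 0.8
  endloop
 endfacet
 facet normal -0.409 -0.283 0.868
  outer loop
   vertex 2.1 2.6 4.9
   vertex 1.5 0.4 3.9
   vertex 4.0 2.0 5.6
  endloop
 endfacet
 facet normal -0.808 0.412 -0.421
  outer loop
   vertex 2.1 2.6 4.9
   vertex 4.8 3.7 0.8
   vertex 1.5 0.4 3.9
  endloop
 endfacet
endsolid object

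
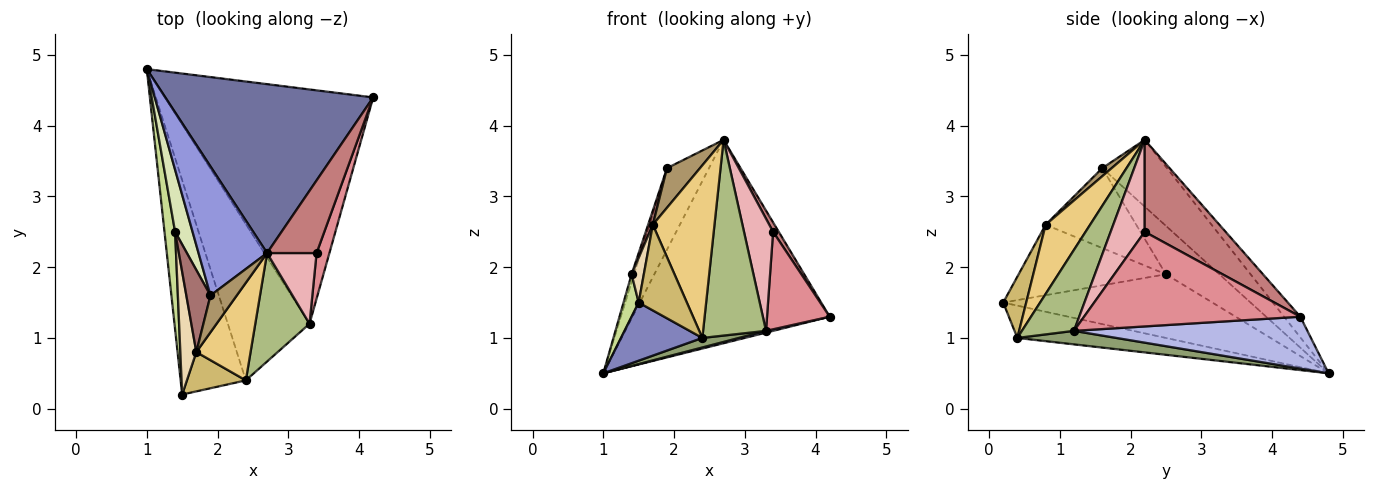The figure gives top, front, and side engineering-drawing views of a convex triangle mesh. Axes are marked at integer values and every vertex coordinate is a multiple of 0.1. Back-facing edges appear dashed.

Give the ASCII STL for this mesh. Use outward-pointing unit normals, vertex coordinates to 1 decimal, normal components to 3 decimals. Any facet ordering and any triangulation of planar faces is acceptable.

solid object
 facet normal -0.063 0.768 0.638
  outer loop
   vertex 2.7 2.2 3.8
   vertex 4.2 4.4 1.3
   vertex 1.0 4.8 0.5
  endloop
 endfacet
 facet normal -0.431 -0.236 -0.871
  outer loop
   vertex 2.4 0.4 1.0
   vertex 1.5 0.2 1.5
   vertex 1.0 4.8 0.5
  endloop
 endfacet
 facet normal -0.636 0.413 0.652
  outer loop
   vertex 1.9 1.6 3.4
   vertex 2.7 2.2 3.8
   vertex 1.0 4.8 0.5
  endloop
 endfacet
 facet normal 0.242 -0.007 -0.970
  outer loop
   vertex 3.3 1.2 1.1
   vertex 1.0 4.8 0.5
   vertex 4.2 4.4 1.3
  endloop
 endfacet
 facet normal 0.163 -0.060 -0.985
  outer loop
   vertex 3.3 1.2 1.1
   vertex 2.4 0.4 1.0
   vertex 1.0 4.8 0.5
  endloop
 endfacet
 facet normal 0.586 -0.709 0.393
  outer loop
   vertex 3.3 1.2 1.1
   vertex 2.7 2.2 3.8
   vertex 2.4 0.4 1.0
  endloop
 endfacet
 facet normal -0.984 -0.071 0.164
  outer loop
   vertex 1.4 2.5 1.9
   vertex 1.0 4.8 0.5
   vertex 1.5 0.2 1.5
  endloop
 endfacet
 facet normal -0.940 0.043 0.339
  outer loop
   vertex 1.4 2.5 1.9
   vertex 1.9 1.6 3.4
   vertex 1.0 4.8 0.5
  endloop
 endfacet
 facet normal 0.205 -0.717 0.666
  outer loop
   vertex 1.7 0.8 2.6
   vertex 2.7 2.2 3.8
   vertex 1.9 1.6 3.4
  endloop
 endfacet
 facet normal 0.398 -0.834 0.383
  outer loop
   vertex 1.7 0.8 2.6
   vertex 1.5 0.2 1.5
   vertex 2.4 0.4 1.0
  endloop
 endfacet
 facet normal 0.532 -0.737 0.417
  outer loop
   vertex 1.7 0.8 2.6
   vertex 2.4 0.4 1.0
   vertex 2.7 2.2 3.8
  endloop
 endfacet
 facet normal -0.972 -0.081 0.221
  outer loop
   vertex 1.7 0.8 2.6
   vertex 1.4 2.5 1.9
   vertex 1.5 0.2 1.5
  endloop
 endfacet
 facet normal -0.956 -0.050 0.289
  outer loop
   vertex 1.7 0.8 2.6
   vertex 1.9 1.6 3.4
   vertex 1.4 2.5 1.9
  endloop
 endfacet
 facet normal 0.879 -0.061 0.473
  outer loop
   vertex 3.4 2.2 2.5
   vertex 4.2 4.4 1.3
   vertex 2.7 2.2 3.8
  endloop
 endfacet
 facet normal 0.952 -0.276 0.129
  outer loop
   vertex 3.4 2.2 2.5
   vertex 3.3 1.2 1.1
   vertex 4.2 4.4 1.3
  endloop
 endfacet
 facet normal 0.704 -0.601 0.379
  outer loop
   vertex 3.4 2.2 2.5
   vertex 2.7 2.2 3.8
   vertex 3.3 1.2 1.1
  endloop
 endfacet
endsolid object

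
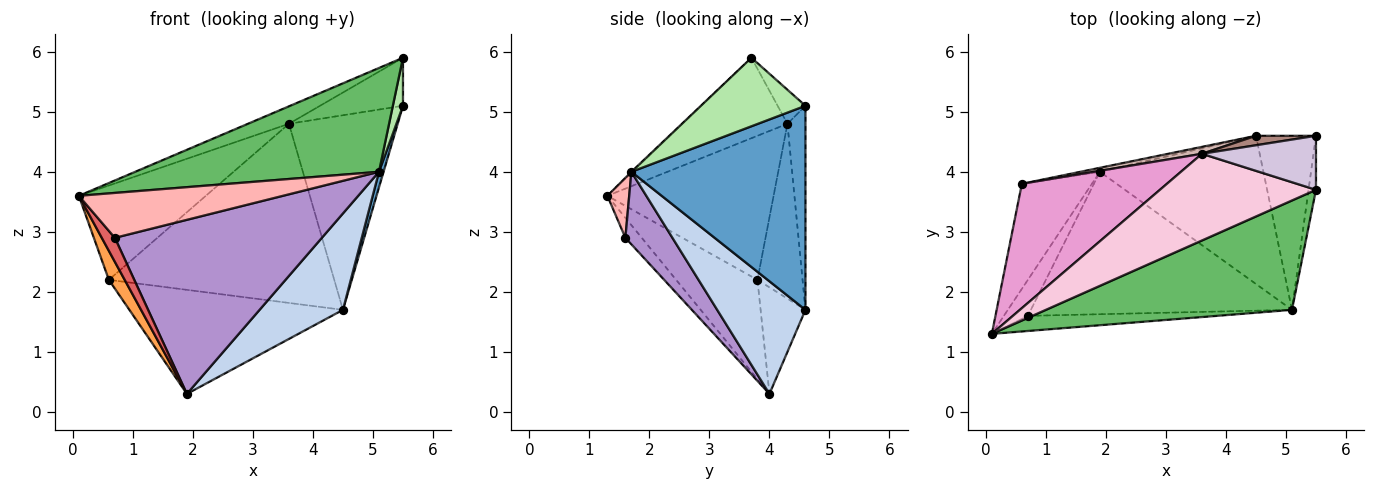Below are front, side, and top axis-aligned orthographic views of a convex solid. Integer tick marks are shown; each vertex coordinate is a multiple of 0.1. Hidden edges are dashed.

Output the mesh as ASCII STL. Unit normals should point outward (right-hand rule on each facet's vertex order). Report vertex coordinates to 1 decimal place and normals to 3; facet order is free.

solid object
 facet normal 0.959 -0.025 -0.282
  outer loop
   vertex 5.1 1.7 4.0
   vertex 4.5 4.6 1.7
   vertex 5.5 4.6 5.1
  endloop
 endfacet
 facet normal 0.500 -0.472 -0.726
  outer loop
   vertex 5.1 1.7 4.0
   vertex 1.9 4.0 0.3
   vertex 4.5 4.6 1.7
  endloop
 endfacet
 facet normal -0.807 -0.157 -0.569
  outer loop
   vertex 0.6 3.8 2.2
   vertex 1.9 4.0 0.3
   vertex 0.1 1.3 3.6
  endloop
 endfacet
 facet normal -0.205 0.978 -0.038
  outer loop
   vertex 0.6 3.8 2.2
   vertex 4.5 4.6 1.7
   vertex 1.9 4.0 0.3
  endloop
 endfacet
 facet normal -0.003 -0.688 0.725
  outer loop
   vertex 5.5 3.7 5.9
   vertex 0.1 1.3 3.6
   vertex 5.1 1.7 4.0
  endloop
 endfacet
 facet normal 0.990 -0.096 -0.108
  outer loop
   vertex 5.5 3.7 5.9
   vertex 5.1 1.7 4.0
   vertex 5.5 4.6 5.1
  endloop
 endfacet
 facet normal -0.570 -0.456 -0.684
  outer loop
   vertex 0.7 1.6 2.9
   vertex 0.1 1.3 3.6
   vertex 1.9 4.0 0.3
  endloop
 endfacet
 facet normal 0.101 -0.943 -0.318
  outer loop
   vertex 0.7 1.6 2.9
   vertex 5.1 1.7 4.0
   vertex 0.1 1.3 3.6
  endloop
 endfacet
 facet normal 0.173 -0.762 -0.624
  outer loop
   vertex 0.7 1.6 2.9
   vertex 1.9 4.0 0.3
   vertex 5.1 1.7 4.0
  endloop
 endfacet
 facet normal -0.218 0.648 0.730
  outer loop
   vertex 3.6 4.3 4.8
   vertex 5.5 3.7 5.9
   vertex 5.5 4.6 5.1
  endloop
 endfacet
 facet normal -0.163 0.985 0.048
  outer loop
   vertex 3.6 4.3 4.8
   vertex 5.5 4.6 5.1
   vertex 4.5 4.6 1.7
  endloop
 endfacet
 facet normal -0.196 0.980 0.038
  outer loop
   vertex 3.6 4.3 4.8
   vertex 4.5 4.6 1.7
   vertex 0.6 3.8 2.2
  endloop
 endfacet
 facet normal -0.620 0.474 0.625
  outer loop
   vertex 3.6 4.3 4.8
   vertex 0.6 3.8 2.2
   vertex 0.1 1.3 3.6
  endloop
 endfacet
 facet normal -0.451 0.176 0.875
  outer loop
   vertex 3.6 4.3 4.8
   vertex 0.1 1.3 3.6
   vertex 5.5 3.7 5.9
  endloop
 endfacet
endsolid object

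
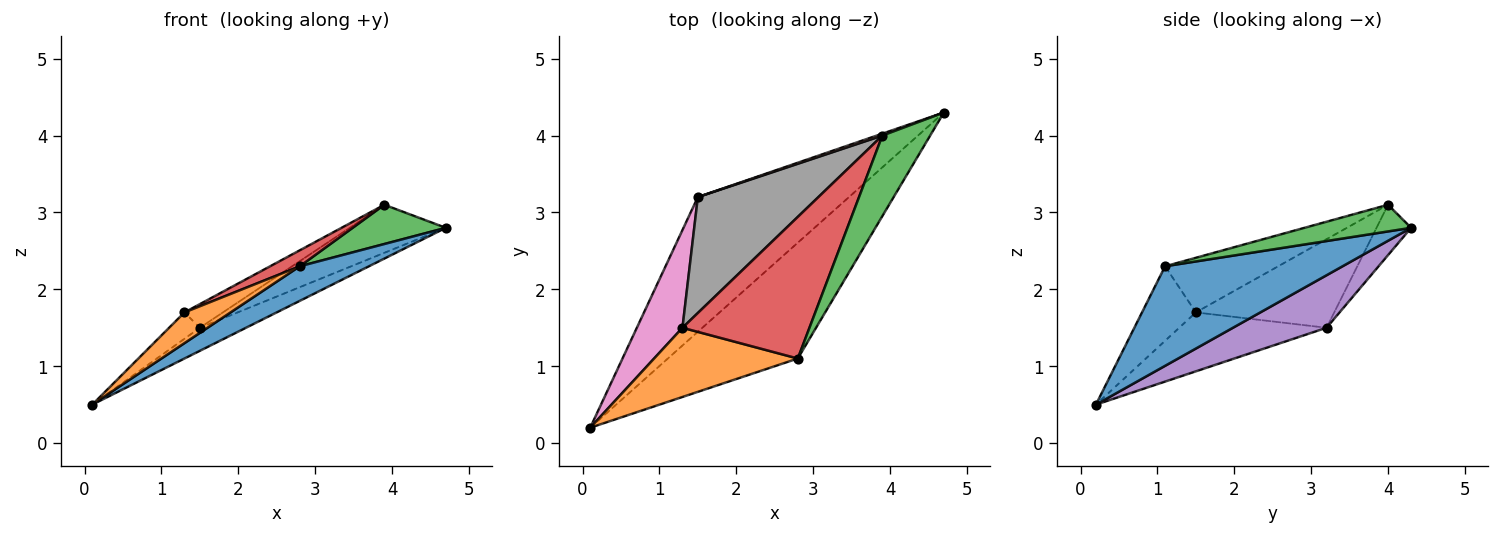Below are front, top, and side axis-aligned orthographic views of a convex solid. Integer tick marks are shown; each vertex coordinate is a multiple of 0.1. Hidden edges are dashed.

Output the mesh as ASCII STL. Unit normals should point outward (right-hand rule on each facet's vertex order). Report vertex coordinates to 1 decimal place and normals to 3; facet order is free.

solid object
 facet normal 0.592 -0.231 -0.772
  outer loop
   vertex 2.8 1.1 2.3
   vertex 0.1 0.2 0.5
   vertex 4.7 4.3 2.8
  endloop
 endfacet
 facet normal -0.428 -0.367 0.826
  outer loop
   vertex 2.8 1.1 2.3
   vertex 1.3 1.5 1.7
   vertex 0.1 0.2 0.5
  endloop
 endfacet
 facet normal 0.448 -0.392 0.804
  outer loop
   vertex 2.8 1.1 2.3
   vertex 4.7 4.3 2.8
   vertex 3.9 4.0 3.1
  endloop
 endfacet
 facet normal -0.393 -0.103 0.914
  outer loop
   vertex 2.8 1.1 2.3
   vertex 3.9 4.0 3.1
   vertex 1.3 1.5 1.7
  endloop
 endfacet
 facet normal 0.324 0.160 -0.933
  outer loop
   vertex 1.5 3.2 1.5
   vertex 4.7 4.3 2.8
   vertex 0.1 0.2 0.5
  endloop
 endfacet
 facet normal -0.338 0.940 0.038
  outer loop
   vertex 1.5 3.2 1.5
   vertex 3.9 4.0 3.1
   vertex 4.7 4.3 2.8
  endloop
 endfacet
 facet normal -0.780 0.163 0.604
  outer loop
   vertex 1.5 3.2 1.5
   vertex 0.1 0.2 0.5
   vertex 1.3 1.5 1.7
  endloop
 endfacet
 facet normal -0.584 0.162 0.795
  outer loop
   vertex 1.5 3.2 1.5
   vertex 1.3 1.5 1.7
   vertex 3.9 4.0 3.1
  endloop
 endfacet
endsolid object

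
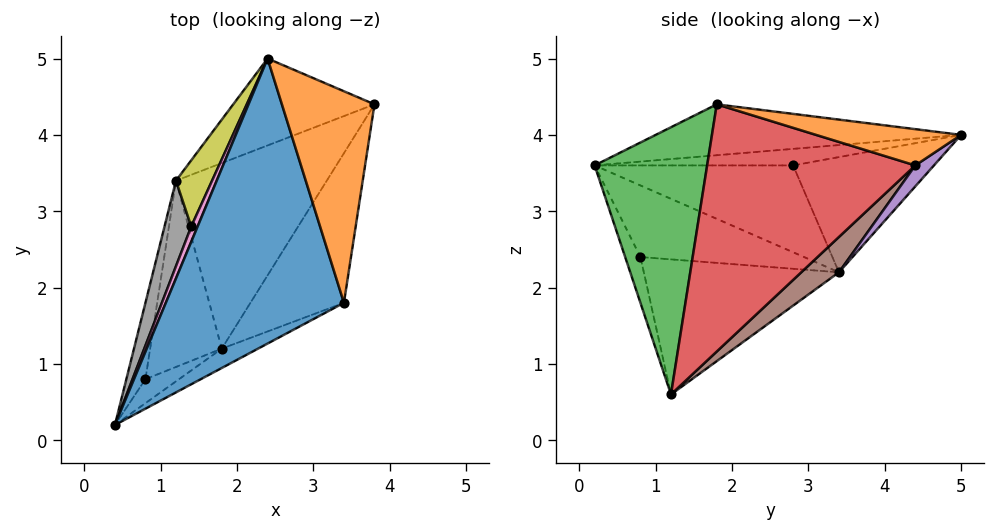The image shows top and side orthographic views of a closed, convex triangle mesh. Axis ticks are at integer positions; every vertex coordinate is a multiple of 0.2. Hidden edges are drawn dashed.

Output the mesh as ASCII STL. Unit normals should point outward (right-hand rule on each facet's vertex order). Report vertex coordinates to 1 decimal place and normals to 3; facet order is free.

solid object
 facet normal -0.275 0.034 0.961
  outer loop
   vertex 3.4 1.8 4.4
   vertex 2.4 5.0 4.0
   vertex 0.4 0.2 3.6
  endloop
 endfacet
 facet normal 0.355 0.224 0.907
  outer loop
   vertex 3.4 1.8 4.4
   vertex 3.8 4.4 3.6
   vertex 2.4 5.0 4.0
  endloop
 endfacet
 facet normal 0.483 -0.873 -0.066
  outer loop
   vertex 3.4 1.8 4.4
   vertex 0.4 0.2 3.6
   vertex 1.8 1.2 0.6
  endloop
 endfacet
 facet normal 0.907 -0.245 -0.343
  outer loop
   vertex 3.4 1.8 4.4
   vertex 1.8 1.2 0.6
   vertex 3.8 4.4 3.6
  endloop
 endfacet
 facet normal 0.104 0.708 -0.699
  outer loop
   vertex 1.2 3.4 2.2
   vertex 2.4 5.0 4.0
   vertex 3.8 4.4 3.6
  endloop
 endfacet
 facet normal 0.181 0.610 -0.771
  outer loop
   vertex 1.2 3.4 2.2
   vertex 3.8 4.4 3.6
   vertex 1.8 1.2 0.6
  endloop
 endfacet
 facet normal -0.878 0.338 0.338
  outer loop
   vertex 1.4 2.8 3.6
   vertex 0.4 0.2 3.6
   vertex 2.4 5.0 4.0
  endloop
 endfacet
 facet normal -0.897 0.345 0.276
  outer loop
   vertex 1.4 2.8 3.6
   vertex 1.2 3.4 2.2
   vertex 0.4 0.2 3.6
  endloop
 endfacet
 facet normal -0.892 0.355 0.279
  outer loop
   vertex 1.4 2.8 3.6
   vertex 2.4 5.0 4.0
   vertex 1.2 3.4 2.2
  endloop
 endfacet
 facet normal -0.678 -0.542 -0.497
  outer loop
   vertex 0.8 0.8 2.4
   vertex 1.8 1.2 0.6
   vertex 0.4 0.2 3.6
  endloop
 endfacet
 facet normal -0.958 0.128 -0.256
  outer loop
   vertex 0.8 0.8 2.4
   vertex 0.4 0.2 3.6
   vertex 1.2 3.4 2.2
  endloop
 endfacet
 facet normal -0.879 0.099 -0.466
  outer loop
   vertex 0.8 0.8 2.4
   vertex 1.2 3.4 2.2
   vertex 1.8 1.2 0.6
  endloop
 endfacet
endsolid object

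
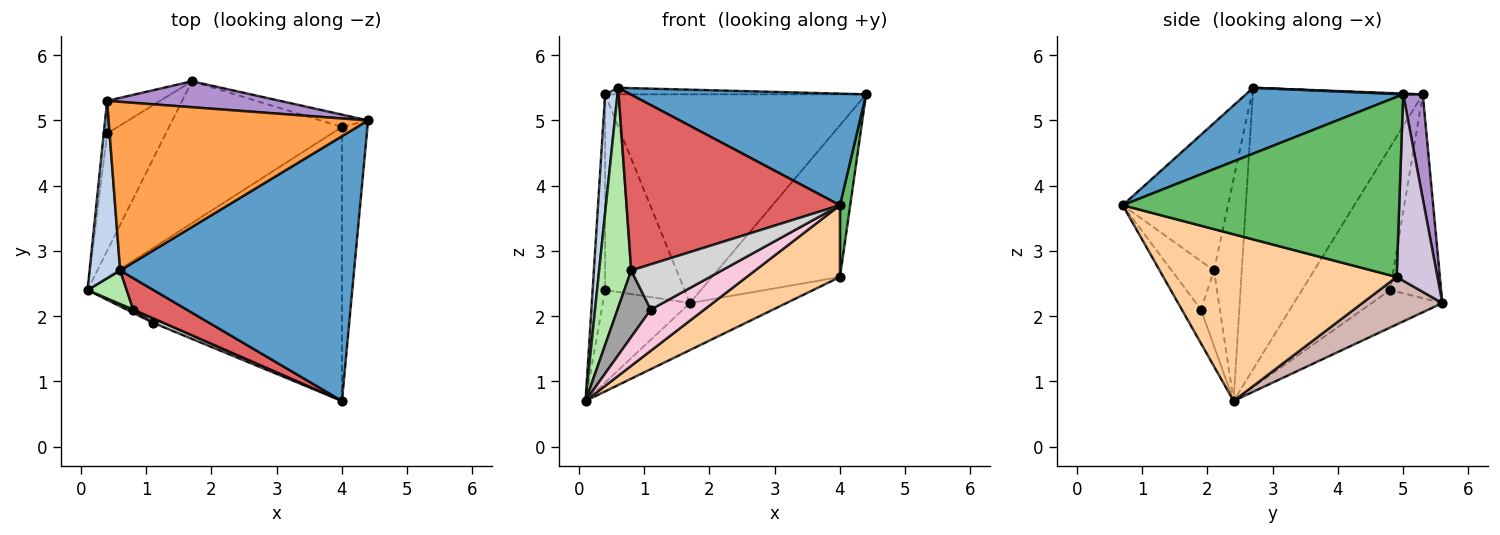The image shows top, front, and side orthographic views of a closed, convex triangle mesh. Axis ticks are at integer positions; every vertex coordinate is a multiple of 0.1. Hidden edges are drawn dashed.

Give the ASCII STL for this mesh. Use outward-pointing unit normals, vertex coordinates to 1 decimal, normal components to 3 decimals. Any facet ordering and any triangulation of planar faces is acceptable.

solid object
 facet normal 0.251 -0.376 0.892
  outer loop
   vertex 0.6 2.7 5.5
   vertex 4.0 0.7 3.7
   vertex 4.4 5.0 5.4
  endloop
 endfacet
 facet normal -0.992 -0.072 0.108
  outer loop
   vertex 0.4 5.3 5.4
   vertex 0.1 2.4 0.7
   vertex 0.6 2.7 5.5
  endloop
 endfacet
 facet normal 0.003 0.039 0.999
  outer loop
   vertex 0.4 5.3 5.4
   vertex 0.6 2.7 5.5
   vertex 4.4 5.0 5.4
  endloop
 endfacet
 facet normal 0.535 -0.214 -0.817
  outer loop
   vertex 4.0 4.9 2.6
   vertex 4.0 0.7 3.7
   vertex 0.1 2.4 0.7
  endloop
 endfacet
 facet normal 0.989 -0.037 -0.140
  outer loop
   vertex 4.0 4.9 2.6
   vertex 4.4 5.0 5.4
   vertex 4.0 0.7 3.7
  endloop
 endfacet
 facet normal -0.650 -0.752 0.115
  outer loop
   vertex 0.8 2.1 2.7
   vertex 0.6 2.7 5.5
   vertex 0.1 2.4 0.7
  endloop
 endfacet
 facet normal -0.437 -0.885 0.159
  outer loop
   vertex 0.8 2.1 2.7
   vertex 4.0 0.7 3.7
   vertex 0.6 2.7 5.5
  endloop
 endfacet
 facet normal -0.990 0.140 -0.023
  outer loop
   vertex 0.4 4.8 2.4
   vertex 0.1 2.4 0.7
   vertex 0.4 5.3 5.4
  endloop
 endfacet
 facet normal 0.074 0.990 0.123
  outer loop
   vertex 1.7 5.6 2.2
   vertex 0.4 5.3 5.4
   vertex 4.4 5.0 5.4
  endloop
 endfacet
 facet normal 0.303 0.950 -0.077
  outer loop
   vertex 1.7 5.6 2.2
   vertex 4.4 5.0 5.4
   vertex 4.0 4.9 2.6
  endloop
 endfacet
 facet normal -0.534 0.834 -0.139
  outer loop
   vertex 1.7 5.6 2.2
   vertex 0.4 4.8 2.4
   vertex 0.4 5.3 5.4
  endloop
 endfacet
 facet normal 0.252 0.304 -0.919
  outer loop
   vertex 1.7 5.6 2.2
   vertex 4.0 4.9 2.6
   vertex 0.1 2.4 0.7
  endloop
 endfacet
 facet normal -0.448 0.553 -0.702
  outer loop
   vertex 1.7 5.6 2.2
   vertex 0.1 2.4 0.7
   vertex 0.4 4.8 2.4
  endloop
 endfacet
 facet normal -0.335 -0.937 -0.095
  outer loop
   vertex 1.1 1.9 2.1
   vertex 0.1 2.4 0.7
   vertex 4.0 0.7 3.7
  endloop
 endfacet
 facet normal -0.494 -0.869 0.043
  outer loop
   vertex 1.1 1.9 2.1
   vertex 0.8 2.1 2.7
   vertex 0.1 2.4 0.7
  endloop
 endfacet
 facet normal -0.423 -0.902 0.089
  outer loop
   vertex 1.1 1.9 2.1
   vertex 4.0 0.7 3.7
   vertex 0.8 2.1 2.7
  endloop
 endfacet
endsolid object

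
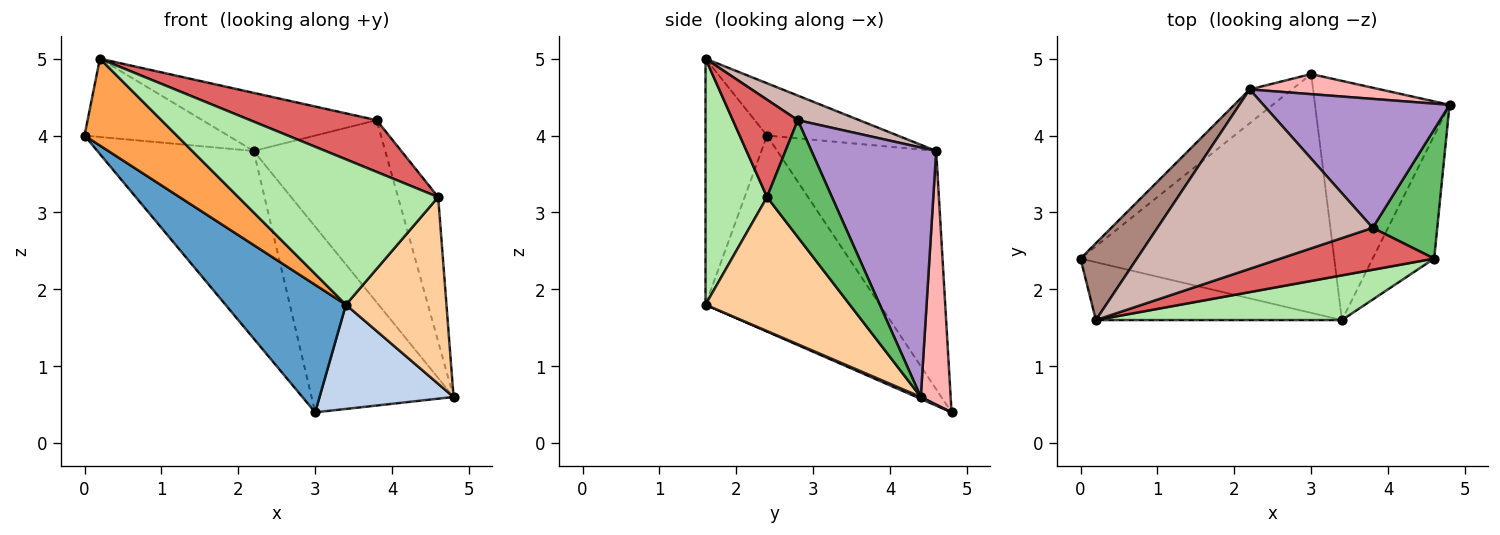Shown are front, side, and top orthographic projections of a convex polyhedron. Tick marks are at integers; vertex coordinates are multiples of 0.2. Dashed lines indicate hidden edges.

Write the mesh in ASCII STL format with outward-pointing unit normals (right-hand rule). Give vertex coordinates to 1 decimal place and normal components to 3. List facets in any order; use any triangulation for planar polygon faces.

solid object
 facet normal -0.563 -0.389 -0.729
  outer loop
   vertex 3.0 4.8 0.4
   vertex 3.4 1.6 1.8
   vertex 0.0 2.4 4.0
  endloop
 endfacet
 facet normal 0.013 -0.399 -0.917
  outer loop
   vertex 3.0 4.8 0.4
   vertex 4.8 4.4 0.6
   vertex 3.4 1.6 1.8
  endloop
 endfacet
 facet normal -0.485 -0.728 -0.485
  outer loop
   vertex 0.2 1.6 5.0
   vertex 0.0 2.4 4.0
   vertex 3.4 1.6 1.8
  endloop
 endfacet
 facet normal 0.768 -0.535 -0.352
  outer loop
   vertex 4.6 2.4 3.2
   vertex 3.4 1.6 1.8
   vertex 4.8 4.4 0.6
  endloop
 endfacet
 facet normal 0.770 0.476 0.425
  outer loop
   vertex 4.6 2.4 3.2
   vertex 4.8 4.4 0.6
   vertex 3.8 2.8 4.2
  endloop
 endfacet
 facet normal 0.282 -0.917 0.282
  outer loop
   vertex 4.6 2.4 3.2
   vertex 0.2 1.6 5.0
   vertex 3.4 1.6 1.8
  endloop
 endfacet
 facet normal 0.370 -0.721 0.585
  outer loop
   vertex 4.6 2.4 3.2
   vertex 3.8 2.8 4.2
   vertex 0.2 1.6 5.0
  endloop
 endfacet
 facet normal 0.205 0.973 0.105
  outer loop
   vertex 2.2 4.6 3.8
   vertex 4.8 4.4 0.6
   vertex 3.0 4.8 0.4
  endloop
 endfacet
 facet normal 0.612 0.646 0.457
  outer loop
   vertex 2.2 4.6 3.8
   vertex 3.8 2.8 4.2
   vertex 4.8 4.4 0.6
  endloop
 endfacet
 facet normal -0.707 0.696 -0.125
  outer loop
   vertex 2.2 4.6 3.8
   vertex 3.0 4.8 0.4
   vertex 0.0 2.4 4.0
  endloop
 endfacet
 facet normal -0.545 0.598 0.588
  outer loop
   vertex 2.2 4.6 3.8
   vertex 0.0 2.4 4.0
   vertex 0.2 1.6 5.0
  endloop
 endfacet
 facet normal 0.108 0.306 0.946
  outer loop
   vertex 2.2 4.6 3.8
   vertex 0.2 1.6 5.0
   vertex 3.8 2.8 4.2
  endloop
 endfacet
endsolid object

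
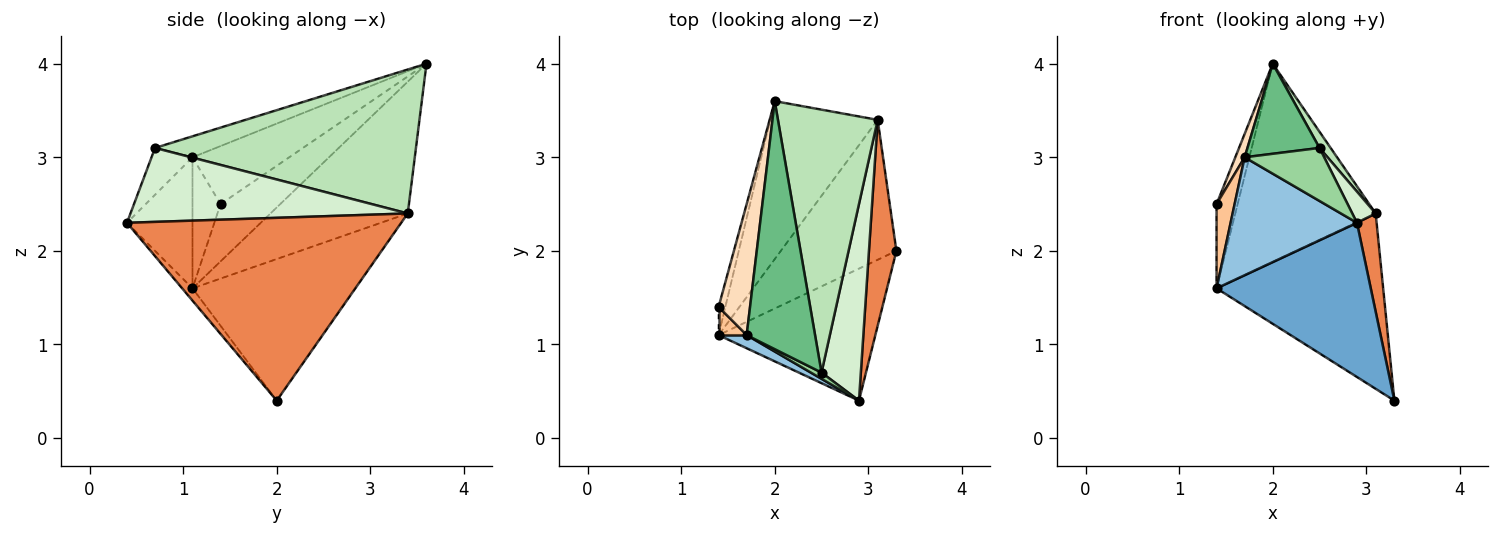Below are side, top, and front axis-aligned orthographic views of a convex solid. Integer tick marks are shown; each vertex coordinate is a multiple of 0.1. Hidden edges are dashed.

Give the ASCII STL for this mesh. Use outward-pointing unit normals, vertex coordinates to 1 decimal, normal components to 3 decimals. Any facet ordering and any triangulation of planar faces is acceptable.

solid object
 facet normal -0.051 -0.759 -0.650
  outer loop
   vertex 2.9 0.4 2.3
   vertex 1.4 1.1 1.6
   vertex 3.3 2.0 0.4
  endloop
 endfacet
 facet normal -0.458 -0.883 0.098
  outer loop
   vertex 1.7 1.1 3.0
   vertex 1.4 1.1 1.6
   vertex 2.9 0.4 2.3
  endloop
 endfacet
 facet normal -0.607 0.621 -0.496
  outer loop
   vertex 3.1 3.4 2.4
   vertex 3.3 2.0 0.4
   vertex 1.4 1.1 1.6
  endloop
 endfacet
 facet normal -0.607 0.621 -0.495
  outer loop
   vertex 3.1 3.4 2.4
   vertex 1.4 1.1 1.6
   vertex 2.0 3.6 4.0
  endloop
 endfacet
 facet normal 0.986 -0.071 0.148
  outer loop
   vertex 3.1 3.4 2.4
   vertex 2.9 0.4 2.3
   vertex 3.3 2.0 0.4
  endloop
 endfacet
 facet normal -0.937 0.331 -0.110
  outer loop
   vertex 1.4 1.4 2.5
   vertex 2.0 3.6 4.0
   vertex 1.4 1.1 1.6
  endloop
 endfacet
 facet normal -0.828 -0.532 0.177
  outer loop
   vertex 1.4 1.4 2.5
   vertex 1.4 1.1 1.6
   vertex 1.7 1.1 3.0
  endloop
 endfacet
 facet normal -0.876 -0.085 0.475
  outer loop
   vertex 1.4 1.4 2.5
   vertex 1.7 1.1 3.0
   vertex 2.0 3.6 4.0
  endloop
 endfacet
 facet normal -0.277 -0.328 0.903
  outer loop
   vertex 2.5 0.7 3.1
   vertex 2.0 3.6 4.0
   vertex 1.7 1.1 3.0
  endloop
 endfacet
 facet normal -0.455 -0.884 0.104
  outer loop
   vertex 2.5 0.7 3.1
   vertex 1.7 1.1 3.0
   vertex 2.9 0.4 2.3
  endloop
 endfacet
 facet normal 0.821 -0.035 0.569
  outer loop
   vertex 2.5 0.7 3.1
   vertex 3.1 3.4 2.4
   vertex 2.0 3.6 4.0
  endloop
 endfacet
 facet normal 0.881 -0.074 0.468
  outer loop
   vertex 2.5 0.7 3.1
   vertex 2.9 0.4 2.3
   vertex 3.1 3.4 2.4
  endloop
 endfacet
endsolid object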